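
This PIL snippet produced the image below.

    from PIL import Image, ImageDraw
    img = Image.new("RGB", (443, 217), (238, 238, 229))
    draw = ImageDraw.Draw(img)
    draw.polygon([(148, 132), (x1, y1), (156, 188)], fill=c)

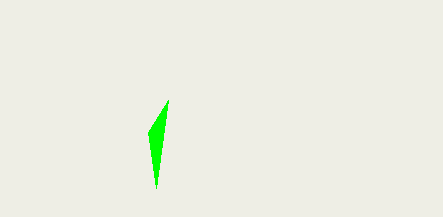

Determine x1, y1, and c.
x1 = 168
y1 = 100
c = 'lime'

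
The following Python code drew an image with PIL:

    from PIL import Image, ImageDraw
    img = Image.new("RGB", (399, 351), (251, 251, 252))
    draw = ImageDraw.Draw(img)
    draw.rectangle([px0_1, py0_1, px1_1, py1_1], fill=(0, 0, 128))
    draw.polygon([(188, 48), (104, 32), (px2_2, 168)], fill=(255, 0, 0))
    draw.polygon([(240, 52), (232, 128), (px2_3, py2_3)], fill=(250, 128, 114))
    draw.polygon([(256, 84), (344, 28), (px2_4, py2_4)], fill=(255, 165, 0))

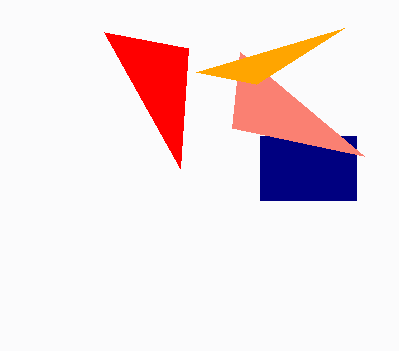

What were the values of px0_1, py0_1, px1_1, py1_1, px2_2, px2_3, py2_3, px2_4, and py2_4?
px0_1 = 260, py0_1 = 136, px1_1 = 356, py1_1 = 200, px2_2 = 180, px2_3 = 364, py2_3 = 156, px2_4 = 196, py2_4 = 72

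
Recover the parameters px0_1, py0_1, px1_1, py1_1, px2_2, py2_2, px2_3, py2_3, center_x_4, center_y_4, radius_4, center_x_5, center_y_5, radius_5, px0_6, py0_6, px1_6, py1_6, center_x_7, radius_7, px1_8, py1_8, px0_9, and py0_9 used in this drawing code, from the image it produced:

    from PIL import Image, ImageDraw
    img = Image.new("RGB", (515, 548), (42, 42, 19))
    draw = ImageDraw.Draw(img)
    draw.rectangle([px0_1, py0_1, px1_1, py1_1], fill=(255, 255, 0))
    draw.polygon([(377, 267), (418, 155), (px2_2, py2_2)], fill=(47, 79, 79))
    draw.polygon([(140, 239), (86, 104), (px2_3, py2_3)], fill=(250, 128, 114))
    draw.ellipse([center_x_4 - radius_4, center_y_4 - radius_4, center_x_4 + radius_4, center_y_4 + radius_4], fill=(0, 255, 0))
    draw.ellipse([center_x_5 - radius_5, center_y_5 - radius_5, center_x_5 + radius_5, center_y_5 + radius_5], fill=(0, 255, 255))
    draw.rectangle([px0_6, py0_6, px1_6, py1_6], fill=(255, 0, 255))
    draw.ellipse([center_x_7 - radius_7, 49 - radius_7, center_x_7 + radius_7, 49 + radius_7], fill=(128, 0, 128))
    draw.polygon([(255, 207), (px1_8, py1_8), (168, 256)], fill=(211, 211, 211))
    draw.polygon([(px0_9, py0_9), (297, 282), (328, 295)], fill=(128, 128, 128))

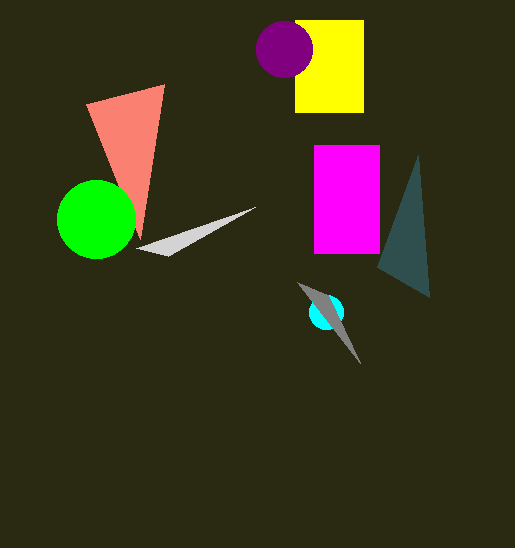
px0_1 = 295
py0_1 = 20
px1_1 = 363
py1_1 = 112
px2_2 = 429
py2_2 = 297
px2_3 = 164
py2_3 = 84
center_x_4 = 96
center_y_4 = 219
radius_4 = 39
center_x_5 = 326
center_y_5 = 312
radius_5 = 17
px0_6 = 314
py0_6 = 145
px1_6 = 379
py1_6 = 253
center_x_7 = 284
radius_7 = 28
px1_8 = 136
py1_8 = 248
px0_9 = 360
py0_9 = 363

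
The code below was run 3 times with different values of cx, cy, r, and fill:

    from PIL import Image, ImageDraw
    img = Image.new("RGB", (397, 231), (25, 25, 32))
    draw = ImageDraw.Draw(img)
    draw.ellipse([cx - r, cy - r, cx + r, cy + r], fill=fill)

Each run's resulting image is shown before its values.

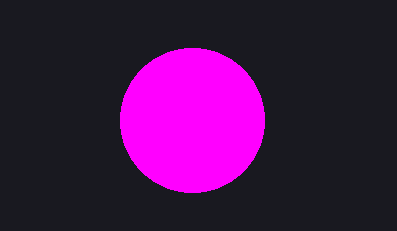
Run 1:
cx = 192, cy = 120, r = 72, fill = 'magenta'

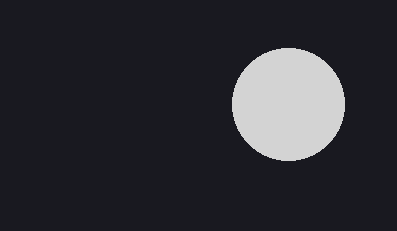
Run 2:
cx = 288
cy = 104
r = 56
fill = 'lightgray'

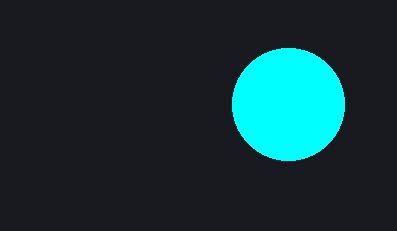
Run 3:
cx = 288, cy = 104, r = 56, fill = 'cyan'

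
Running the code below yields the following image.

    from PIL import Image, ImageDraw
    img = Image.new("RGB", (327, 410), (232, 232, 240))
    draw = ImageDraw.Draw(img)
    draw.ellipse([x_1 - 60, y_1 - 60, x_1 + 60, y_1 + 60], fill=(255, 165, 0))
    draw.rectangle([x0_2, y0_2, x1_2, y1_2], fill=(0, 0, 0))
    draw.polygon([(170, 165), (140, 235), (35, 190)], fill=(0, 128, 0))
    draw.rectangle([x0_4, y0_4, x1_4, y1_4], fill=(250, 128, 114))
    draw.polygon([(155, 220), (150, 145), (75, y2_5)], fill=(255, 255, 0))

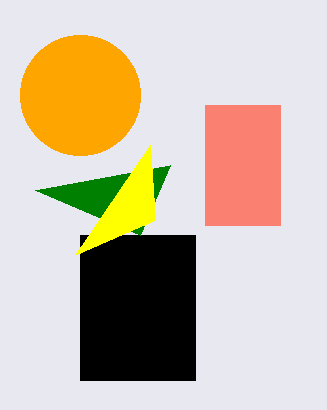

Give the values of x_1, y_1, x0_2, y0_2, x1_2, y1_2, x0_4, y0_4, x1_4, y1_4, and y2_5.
x_1 = 80, y_1 = 95, x0_2 = 80, y0_2 = 235, x1_2 = 195, y1_2 = 380, x0_4 = 205, y0_4 = 105, x1_4 = 280, y1_4 = 225, y2_5 = 255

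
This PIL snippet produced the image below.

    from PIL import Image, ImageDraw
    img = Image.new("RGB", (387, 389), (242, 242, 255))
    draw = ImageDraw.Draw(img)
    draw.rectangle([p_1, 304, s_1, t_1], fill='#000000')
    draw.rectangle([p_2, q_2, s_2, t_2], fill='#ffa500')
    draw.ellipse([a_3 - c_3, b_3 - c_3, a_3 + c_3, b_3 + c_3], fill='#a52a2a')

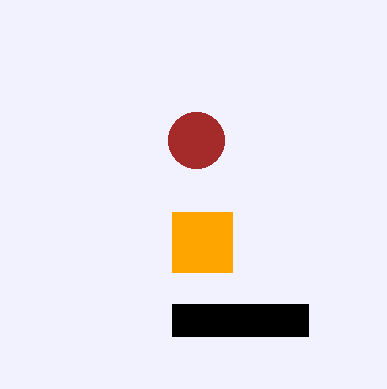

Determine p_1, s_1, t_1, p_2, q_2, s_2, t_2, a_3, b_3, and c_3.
p_1 = 172; s_1 = 308; t_1 = 336; p_2 = 172; q_2 = 212; s_2 = 232; t_2 = 272; a_3 = 196; b_3 = 140; c_3 = 28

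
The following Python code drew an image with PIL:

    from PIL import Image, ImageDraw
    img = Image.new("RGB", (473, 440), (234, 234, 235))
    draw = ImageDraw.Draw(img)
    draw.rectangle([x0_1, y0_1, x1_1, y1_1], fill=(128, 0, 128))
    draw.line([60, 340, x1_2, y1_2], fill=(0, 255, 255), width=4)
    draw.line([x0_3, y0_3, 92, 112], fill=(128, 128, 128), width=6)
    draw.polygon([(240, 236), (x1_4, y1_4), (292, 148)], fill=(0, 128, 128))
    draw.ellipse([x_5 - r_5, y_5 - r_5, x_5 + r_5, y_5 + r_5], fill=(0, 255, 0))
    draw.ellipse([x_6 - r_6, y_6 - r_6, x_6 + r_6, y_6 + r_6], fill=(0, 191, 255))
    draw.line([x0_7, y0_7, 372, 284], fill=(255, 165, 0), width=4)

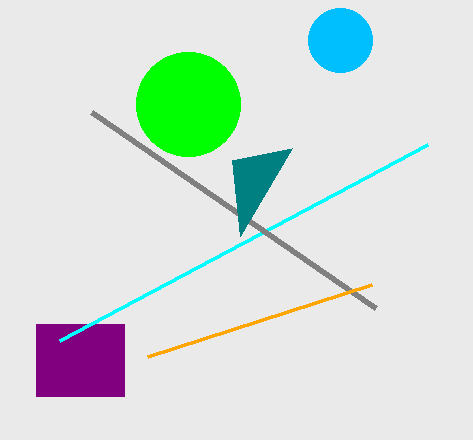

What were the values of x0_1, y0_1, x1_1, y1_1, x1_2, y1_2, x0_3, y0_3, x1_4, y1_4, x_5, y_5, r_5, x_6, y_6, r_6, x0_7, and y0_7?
x0_1 = 36, y0_1 = 324, x1_1 = 124, y1_1 = 396, x1_2 = 428, y1_2 = 144, x0_3 = 376, y0_3 = 308, x1_4 = 232, y1_4 = 160, x_5 = 188, y_5 = 104, r_5 = 52, x_6 = 340, y_6 = 40, r_6 = 32, x0_7 = 148, y0_7 = 356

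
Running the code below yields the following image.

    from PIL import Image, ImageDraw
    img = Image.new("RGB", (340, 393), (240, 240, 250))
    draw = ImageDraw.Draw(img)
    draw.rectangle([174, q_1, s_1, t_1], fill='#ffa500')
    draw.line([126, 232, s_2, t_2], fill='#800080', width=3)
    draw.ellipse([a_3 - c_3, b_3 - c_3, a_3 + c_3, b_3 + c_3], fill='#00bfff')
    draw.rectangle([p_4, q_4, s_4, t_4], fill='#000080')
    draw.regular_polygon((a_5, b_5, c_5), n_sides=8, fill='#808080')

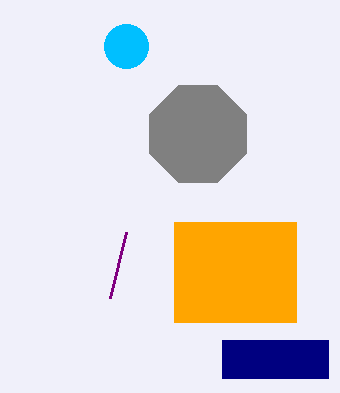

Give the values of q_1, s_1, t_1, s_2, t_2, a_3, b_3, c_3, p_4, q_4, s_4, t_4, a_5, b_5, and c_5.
q_1 = 222; s_1 = 296; t_1 = 322; s_2 = 110; t_2 = 298; a_3 = 126; b_3 = 46; c_3 = 22; p_4 = 222; q_4 = 340; s_4 = 328; t_4 = 378; a_5 = 198; b_5 = 134; c_5 = 52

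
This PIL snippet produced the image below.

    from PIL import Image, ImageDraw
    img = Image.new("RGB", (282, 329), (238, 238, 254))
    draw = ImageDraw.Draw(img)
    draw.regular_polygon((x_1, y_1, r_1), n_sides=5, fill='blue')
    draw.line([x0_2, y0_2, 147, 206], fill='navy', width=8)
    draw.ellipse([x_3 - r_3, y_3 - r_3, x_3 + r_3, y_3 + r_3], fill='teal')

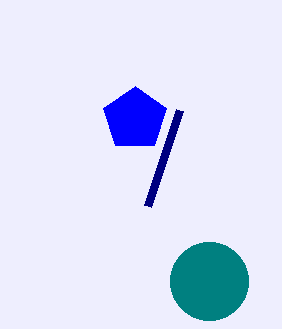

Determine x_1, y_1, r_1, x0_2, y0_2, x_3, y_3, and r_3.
x_1 = 135; y_1 = 119; r_1 = 33; x0_2 = 179; y0_2 = 110; x_3 = 209; y_3 = 281; r_3 = 39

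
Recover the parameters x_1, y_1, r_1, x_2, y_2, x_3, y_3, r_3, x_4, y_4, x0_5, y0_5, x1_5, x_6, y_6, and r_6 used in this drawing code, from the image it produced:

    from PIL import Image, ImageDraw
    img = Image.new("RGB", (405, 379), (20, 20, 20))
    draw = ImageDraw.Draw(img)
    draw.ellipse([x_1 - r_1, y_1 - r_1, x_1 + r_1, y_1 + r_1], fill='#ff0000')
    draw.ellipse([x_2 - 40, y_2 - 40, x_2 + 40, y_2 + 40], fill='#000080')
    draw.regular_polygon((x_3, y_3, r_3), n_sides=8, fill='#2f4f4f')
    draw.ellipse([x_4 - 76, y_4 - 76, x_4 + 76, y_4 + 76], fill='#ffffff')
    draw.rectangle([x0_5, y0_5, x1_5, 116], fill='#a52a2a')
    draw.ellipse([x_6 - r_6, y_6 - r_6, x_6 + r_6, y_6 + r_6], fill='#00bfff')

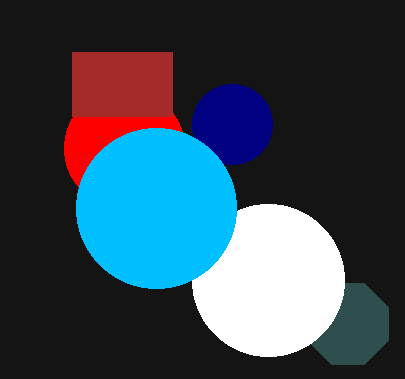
x_1 = 124, y_1 = 148, r_1 = 60, x_2 = 232, y_2 = 124, x_3 = 348, y_3 = 324, r_3 = 44, x_4 = 268, y_4 = 280, x0_5 = 72, y0_5 = 52, x1_5 = 172, x_6 = 156, y_6 = 208, r_6 = 80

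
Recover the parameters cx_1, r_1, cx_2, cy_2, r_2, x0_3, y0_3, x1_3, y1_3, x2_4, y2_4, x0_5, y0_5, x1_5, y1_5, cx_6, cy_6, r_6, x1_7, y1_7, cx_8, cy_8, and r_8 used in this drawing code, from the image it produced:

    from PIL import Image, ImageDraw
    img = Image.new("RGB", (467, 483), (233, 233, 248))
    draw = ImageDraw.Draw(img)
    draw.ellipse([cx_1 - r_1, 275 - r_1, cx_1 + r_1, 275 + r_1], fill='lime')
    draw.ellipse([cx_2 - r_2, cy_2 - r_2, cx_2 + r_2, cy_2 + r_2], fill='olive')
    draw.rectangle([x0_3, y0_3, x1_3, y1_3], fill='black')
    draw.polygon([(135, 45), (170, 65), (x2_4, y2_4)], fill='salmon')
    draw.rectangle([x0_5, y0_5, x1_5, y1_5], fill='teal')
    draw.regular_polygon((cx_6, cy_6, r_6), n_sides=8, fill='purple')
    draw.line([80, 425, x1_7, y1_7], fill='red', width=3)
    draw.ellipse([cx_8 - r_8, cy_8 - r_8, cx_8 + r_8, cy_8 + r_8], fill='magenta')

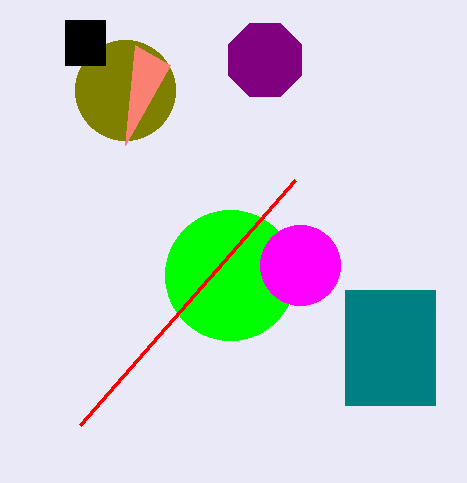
cx_1 = 230, r_1 = 65, cx_2 = 125, cy_2 = 90, r_2 = 50, x0_3 = 65, y0_3 = 20, x1_3 = 105, y1_3 = 65, x2_4 = 125, y2_4 = 145, x0_5 = 345, y0_5 = 290, x1_5 = 435, y1_5 = 405, cx_6 = 265, cy_6 = 60, r_6 = 40, x1_7 = 295, y1_7 = 180, cx_8 = 300, cy_8 = 265, r_8 = 40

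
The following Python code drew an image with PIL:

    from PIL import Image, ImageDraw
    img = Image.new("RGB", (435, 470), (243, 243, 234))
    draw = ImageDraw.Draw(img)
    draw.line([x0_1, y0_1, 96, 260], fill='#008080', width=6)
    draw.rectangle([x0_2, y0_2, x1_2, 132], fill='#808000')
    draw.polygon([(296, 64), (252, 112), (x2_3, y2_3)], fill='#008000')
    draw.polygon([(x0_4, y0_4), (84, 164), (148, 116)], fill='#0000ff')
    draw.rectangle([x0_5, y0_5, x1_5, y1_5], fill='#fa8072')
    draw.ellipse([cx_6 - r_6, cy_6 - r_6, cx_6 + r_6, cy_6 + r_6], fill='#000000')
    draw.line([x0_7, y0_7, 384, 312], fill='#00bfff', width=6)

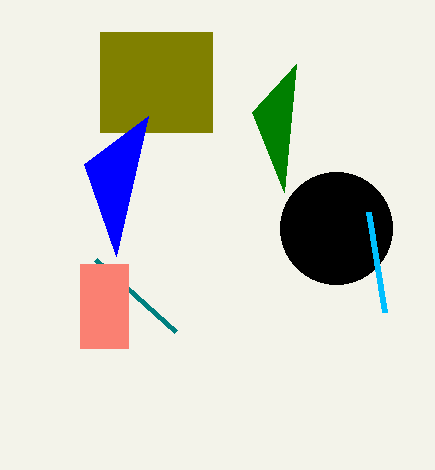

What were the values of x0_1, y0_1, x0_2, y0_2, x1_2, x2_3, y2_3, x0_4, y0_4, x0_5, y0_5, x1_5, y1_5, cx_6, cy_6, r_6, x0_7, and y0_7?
x0_1 = 176; y0_1 = 332; x0_2 = 100; y0_2 = 32; x1_2 = 212; x2_3 = 284; y2_3 = 192; x0_4 = 116; y0_4 = 256; x0_5 = 80; y0_5 = 264; x1_5 = 128; y1_5 = 348; cx_6 = 336; cy_6 = 228; r_6 = 56; x0_7 = 368; y0_7 = 212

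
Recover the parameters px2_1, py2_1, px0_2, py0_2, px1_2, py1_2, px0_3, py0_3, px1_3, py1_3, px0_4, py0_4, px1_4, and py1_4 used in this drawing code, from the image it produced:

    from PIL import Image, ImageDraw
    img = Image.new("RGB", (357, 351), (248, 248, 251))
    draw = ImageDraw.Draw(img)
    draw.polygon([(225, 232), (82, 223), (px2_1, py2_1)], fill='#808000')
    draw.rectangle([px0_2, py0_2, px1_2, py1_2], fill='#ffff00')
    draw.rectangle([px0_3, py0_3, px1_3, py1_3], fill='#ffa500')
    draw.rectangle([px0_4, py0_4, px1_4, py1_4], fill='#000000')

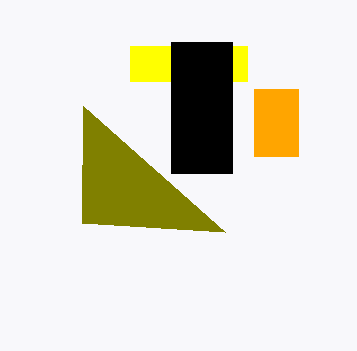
px2_1 = 83; py2_1 = 106; px0_2 = 130; py0_2 = 46; px1_2 = 247; py1_2 = 81; px0_3 = 254; py0_3 = 89; px1_3 = 298; py1_3 = 156; px0_4 = 171; py0_4 = 42; px1_4 = 232; py1_4 = 173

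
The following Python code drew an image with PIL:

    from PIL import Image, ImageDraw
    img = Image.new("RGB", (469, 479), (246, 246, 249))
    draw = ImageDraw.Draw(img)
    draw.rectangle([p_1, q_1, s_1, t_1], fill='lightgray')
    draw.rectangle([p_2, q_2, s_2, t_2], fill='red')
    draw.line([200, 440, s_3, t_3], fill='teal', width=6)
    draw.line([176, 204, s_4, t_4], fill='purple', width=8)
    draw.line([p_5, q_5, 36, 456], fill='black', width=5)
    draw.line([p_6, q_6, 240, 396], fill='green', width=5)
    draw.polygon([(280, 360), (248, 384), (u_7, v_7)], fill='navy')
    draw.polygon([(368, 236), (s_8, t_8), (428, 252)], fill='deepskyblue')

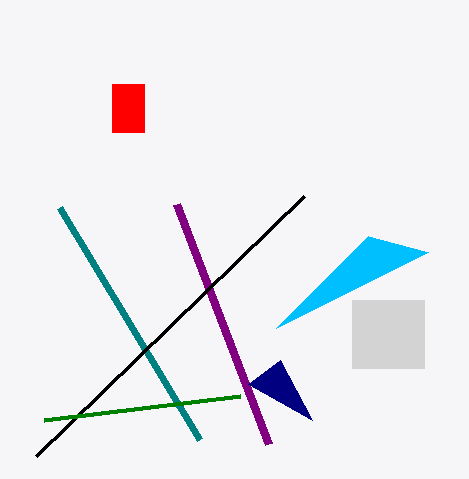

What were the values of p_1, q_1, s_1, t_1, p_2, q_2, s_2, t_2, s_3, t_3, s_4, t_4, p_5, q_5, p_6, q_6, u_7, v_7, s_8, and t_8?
p_1 = 352; q_1 = 300; s_1 = 424; t_1 = 368; p_2 = 112; q_2 = 84; s_2 = 144; t_2 = 132; s_3 = 60; t_3 = 208; s_4 = 268; t_4 = 444; p_5 = 304; q_5 = 196; p_6 = 44; q_6 = 420; u_7 = 312; v_7 = 420; s_8 = 276; t_8 = 328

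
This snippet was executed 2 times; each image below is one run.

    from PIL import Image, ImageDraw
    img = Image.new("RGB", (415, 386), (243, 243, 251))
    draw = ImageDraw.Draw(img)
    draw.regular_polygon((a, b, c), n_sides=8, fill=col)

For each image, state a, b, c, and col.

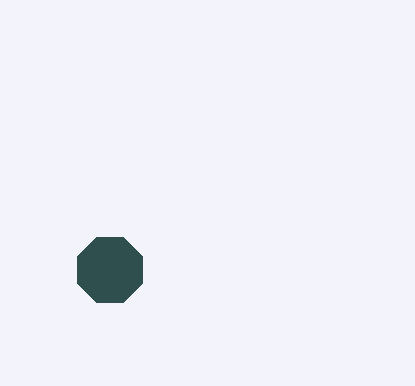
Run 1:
a = 110
b = 270
c = 35
col = 'darkslategray'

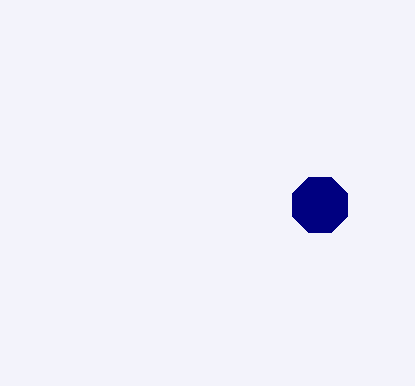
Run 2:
a = 320; b = 205; c = 30; col = 'navy'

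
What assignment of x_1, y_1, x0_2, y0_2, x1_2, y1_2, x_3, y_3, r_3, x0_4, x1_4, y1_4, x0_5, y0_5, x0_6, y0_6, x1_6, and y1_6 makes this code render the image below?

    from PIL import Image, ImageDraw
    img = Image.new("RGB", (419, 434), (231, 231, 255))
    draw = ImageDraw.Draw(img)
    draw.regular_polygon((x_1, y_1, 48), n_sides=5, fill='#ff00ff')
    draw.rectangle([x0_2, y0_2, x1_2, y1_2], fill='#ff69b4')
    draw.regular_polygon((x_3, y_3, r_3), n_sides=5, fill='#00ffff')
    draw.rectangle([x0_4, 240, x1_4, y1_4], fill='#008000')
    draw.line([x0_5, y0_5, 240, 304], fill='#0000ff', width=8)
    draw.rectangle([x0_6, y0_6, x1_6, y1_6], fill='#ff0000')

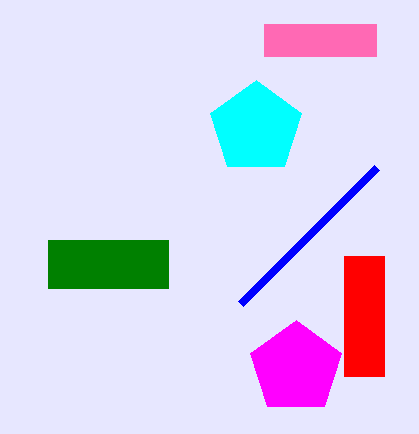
x_1 = 296, y_1 = 368, x0_2 = 264, y0_2 = 24, x1_2 = 376, y1_2 = 56, x_3 = 256, y_3 = 128, r_3 = 48, x0_4 = 48, x1_4 = 168, y1_4 = 288, x0_5 = 376, y0_5 = 168, x0_6 = 344, y0_6 = 256, x1_6 = 384, y1_6 = 376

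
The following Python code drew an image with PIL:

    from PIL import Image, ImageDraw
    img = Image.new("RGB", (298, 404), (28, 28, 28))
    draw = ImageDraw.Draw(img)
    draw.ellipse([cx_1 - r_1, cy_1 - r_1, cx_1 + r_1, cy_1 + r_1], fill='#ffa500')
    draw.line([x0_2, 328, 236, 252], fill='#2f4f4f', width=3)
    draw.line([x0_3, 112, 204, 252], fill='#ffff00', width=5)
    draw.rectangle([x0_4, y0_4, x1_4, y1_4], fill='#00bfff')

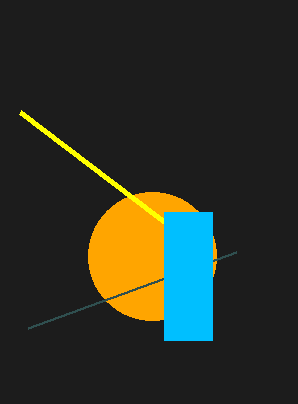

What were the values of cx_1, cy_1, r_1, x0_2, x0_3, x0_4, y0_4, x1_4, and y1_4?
cx_1 = 152; cy_1 = 256; r_1 = 64; x0_2 = 28; x0_3 = 20; x0_4 = 164; y0_4 = 212; x1_4 = 212; y1_4 = 340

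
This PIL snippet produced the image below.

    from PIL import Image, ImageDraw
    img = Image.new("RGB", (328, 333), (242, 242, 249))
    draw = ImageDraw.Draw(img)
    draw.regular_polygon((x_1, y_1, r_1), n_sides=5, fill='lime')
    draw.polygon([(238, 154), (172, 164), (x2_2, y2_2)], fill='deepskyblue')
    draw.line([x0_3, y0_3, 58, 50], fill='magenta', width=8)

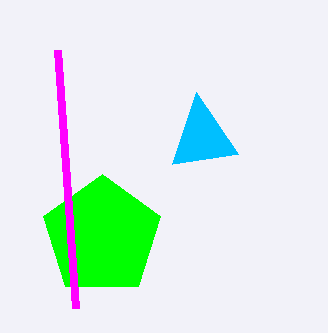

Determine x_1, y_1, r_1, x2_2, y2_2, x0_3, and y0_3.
x_1 = 102, y_1 = 236, r_1 = 62, x2_2 = 196, y2_2 = 92, x0_3 = 76, y0_3 = 308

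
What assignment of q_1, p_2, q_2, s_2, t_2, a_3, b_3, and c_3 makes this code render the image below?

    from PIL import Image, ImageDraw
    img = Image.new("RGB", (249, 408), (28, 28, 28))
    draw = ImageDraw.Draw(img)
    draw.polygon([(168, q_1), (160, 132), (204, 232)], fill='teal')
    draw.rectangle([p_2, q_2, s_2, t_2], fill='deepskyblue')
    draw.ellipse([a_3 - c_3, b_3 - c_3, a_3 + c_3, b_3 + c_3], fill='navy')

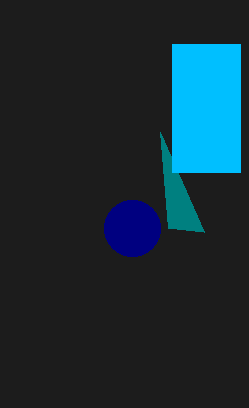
q_1 = 228; p_2 = 172; q_2 = 44; s_2 = 240; t_2 = 172; a_3 = 132; b_3 = 228; c_3 = 28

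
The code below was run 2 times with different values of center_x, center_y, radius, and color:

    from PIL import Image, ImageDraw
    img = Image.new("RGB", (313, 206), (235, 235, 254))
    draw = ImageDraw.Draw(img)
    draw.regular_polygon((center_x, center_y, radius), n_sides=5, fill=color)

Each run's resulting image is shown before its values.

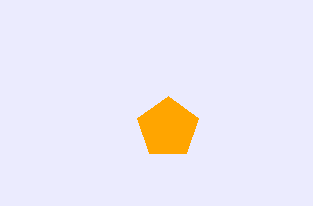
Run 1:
center_x = 168; center_y = 128; radius = 32; color = 'orange'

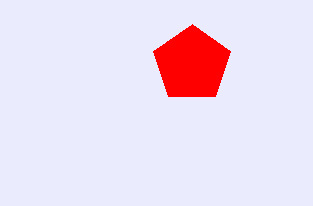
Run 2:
center_x = 192
center_y = 64
radius = 40
color = 'red'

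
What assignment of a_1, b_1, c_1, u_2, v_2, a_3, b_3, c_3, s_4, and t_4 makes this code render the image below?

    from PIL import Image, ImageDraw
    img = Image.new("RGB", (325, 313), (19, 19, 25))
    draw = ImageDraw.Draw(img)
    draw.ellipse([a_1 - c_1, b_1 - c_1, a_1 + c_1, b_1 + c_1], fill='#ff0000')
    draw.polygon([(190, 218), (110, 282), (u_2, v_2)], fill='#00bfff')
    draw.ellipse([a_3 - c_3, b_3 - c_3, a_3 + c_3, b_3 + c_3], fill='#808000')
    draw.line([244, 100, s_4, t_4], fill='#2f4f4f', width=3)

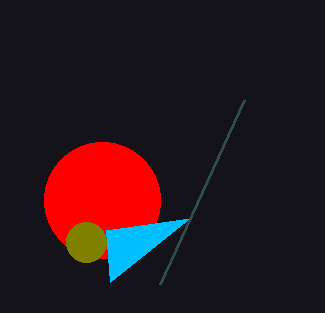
a_1 = 102, b_1 = 200, c_1 = 58, u_2 = 106, v_2 = 230, a_3 = 86, b_3 = 242, c_3 = 20, s_4 = 160, t_4 = 284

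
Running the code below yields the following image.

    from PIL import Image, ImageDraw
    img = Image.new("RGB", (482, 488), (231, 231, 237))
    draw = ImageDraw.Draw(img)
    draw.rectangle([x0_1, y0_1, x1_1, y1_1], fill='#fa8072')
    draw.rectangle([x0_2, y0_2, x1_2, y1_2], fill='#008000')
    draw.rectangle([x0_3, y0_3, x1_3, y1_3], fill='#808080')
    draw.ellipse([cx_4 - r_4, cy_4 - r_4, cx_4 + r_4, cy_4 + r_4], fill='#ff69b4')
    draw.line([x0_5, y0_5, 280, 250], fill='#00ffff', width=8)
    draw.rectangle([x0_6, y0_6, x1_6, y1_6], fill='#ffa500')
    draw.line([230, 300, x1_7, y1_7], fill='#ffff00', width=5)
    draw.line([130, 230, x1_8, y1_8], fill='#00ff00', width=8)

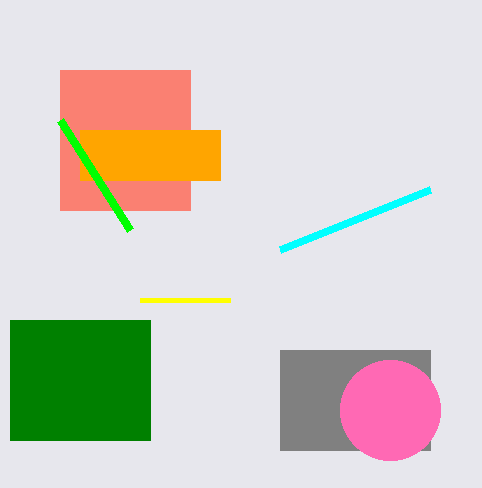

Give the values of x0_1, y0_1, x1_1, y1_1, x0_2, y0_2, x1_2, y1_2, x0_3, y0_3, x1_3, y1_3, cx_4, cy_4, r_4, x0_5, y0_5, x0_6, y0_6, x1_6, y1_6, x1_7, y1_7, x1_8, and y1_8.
x0_1 = 60; y0_1 = 70; x1_1 = 190; y1_1 = 210; x0_2 = 10; y0_2 = 320; x1_2 = 150; y1_2 = 440; x0_3 = 280; y0_3 = 350; x1_3 = 430; y1_3 = 450; cx_4 = 390; cy_4 = 410; r_4 = 50; x0_5 = 430; y0_5 = 190; x0_6 = 80; y0_6 = 130; x1_6 = 220; y1_6 = 180; x1_7 = 140; y1_7 = 300; x1_8 = 60; y1_8 = 120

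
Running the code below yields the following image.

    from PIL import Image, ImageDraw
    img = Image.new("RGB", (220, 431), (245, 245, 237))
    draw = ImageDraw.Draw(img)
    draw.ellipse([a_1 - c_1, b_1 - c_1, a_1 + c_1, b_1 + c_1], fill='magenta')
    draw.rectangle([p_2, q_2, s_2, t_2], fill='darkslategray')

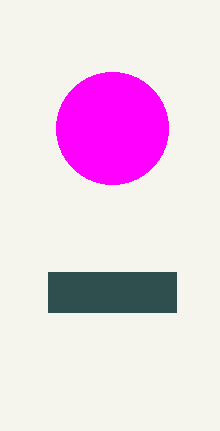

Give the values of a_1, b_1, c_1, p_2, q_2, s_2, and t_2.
a_1 = 112
b_1 = 128
c_1 = 56
p_2 = 48
q_2 = 272
s_2 = 176
t_2 = 312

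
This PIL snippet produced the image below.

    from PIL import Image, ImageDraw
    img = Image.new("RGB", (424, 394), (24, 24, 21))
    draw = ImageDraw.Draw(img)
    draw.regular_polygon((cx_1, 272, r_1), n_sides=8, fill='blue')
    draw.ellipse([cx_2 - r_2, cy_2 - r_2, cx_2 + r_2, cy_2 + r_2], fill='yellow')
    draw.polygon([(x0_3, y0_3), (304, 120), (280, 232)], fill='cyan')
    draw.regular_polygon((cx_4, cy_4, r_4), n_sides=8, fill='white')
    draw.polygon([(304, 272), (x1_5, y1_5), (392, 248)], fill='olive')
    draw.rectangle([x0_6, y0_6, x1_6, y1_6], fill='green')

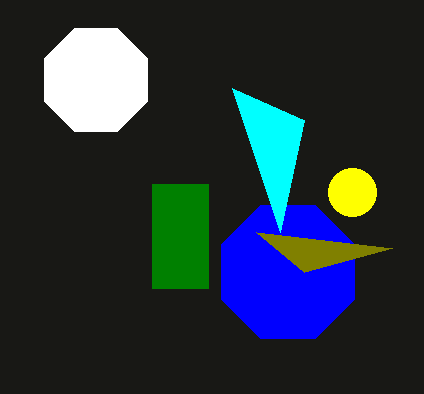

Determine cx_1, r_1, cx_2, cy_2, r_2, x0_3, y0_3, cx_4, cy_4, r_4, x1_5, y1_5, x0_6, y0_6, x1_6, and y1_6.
cx_1 = 288, r_1 = 72, cx_2 = 352, cy_2 = 192, r_2 = 24, x0_3 = 232, y0_3 = 88, cx_4 = 96, cy_4 = 80, r_4 = 56, x1_5 = 256, y1_5 = 232, x0_6 = 152, y0_6 = 184, x1_6 = 208, y1_6 = 288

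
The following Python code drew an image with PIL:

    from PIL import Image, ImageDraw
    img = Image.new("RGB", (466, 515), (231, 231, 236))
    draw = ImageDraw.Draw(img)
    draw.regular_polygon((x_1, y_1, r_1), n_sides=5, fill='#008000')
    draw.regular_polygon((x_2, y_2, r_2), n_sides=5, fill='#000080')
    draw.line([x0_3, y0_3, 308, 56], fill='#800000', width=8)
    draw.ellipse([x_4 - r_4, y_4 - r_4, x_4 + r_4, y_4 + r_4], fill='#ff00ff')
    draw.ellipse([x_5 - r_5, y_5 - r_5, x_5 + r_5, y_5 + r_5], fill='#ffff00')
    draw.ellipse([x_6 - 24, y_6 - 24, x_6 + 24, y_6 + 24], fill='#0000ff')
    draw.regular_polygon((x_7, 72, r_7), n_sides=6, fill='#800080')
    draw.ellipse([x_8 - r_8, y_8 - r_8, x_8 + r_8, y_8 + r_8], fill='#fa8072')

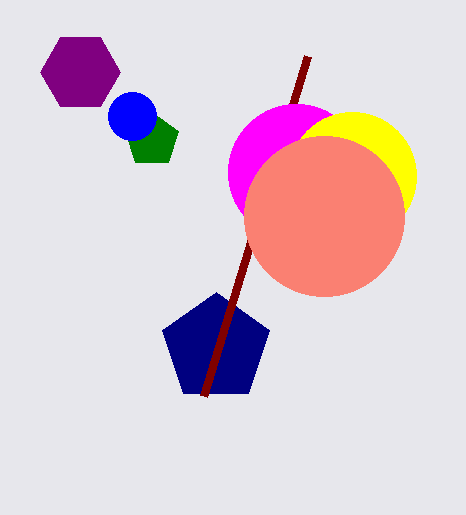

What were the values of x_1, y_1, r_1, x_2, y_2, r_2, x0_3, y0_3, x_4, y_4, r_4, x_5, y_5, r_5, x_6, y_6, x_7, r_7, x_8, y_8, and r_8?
x_1 = 152, y_1 = 140, r_1 = 28, x_2 = 216, y_2 = 348, r_2 = 56, x0_3 = 204, y0_3 = 396, x_4 = 296, y_4 = 172, r_4 = 68, x_5 = 352, y_5 = 176, r_5 = 64, x_6 = 132, y_6 = 116, x_7 = 80, r_7 = 40, x_8 = 324, y_8 = 216, r_8 = 80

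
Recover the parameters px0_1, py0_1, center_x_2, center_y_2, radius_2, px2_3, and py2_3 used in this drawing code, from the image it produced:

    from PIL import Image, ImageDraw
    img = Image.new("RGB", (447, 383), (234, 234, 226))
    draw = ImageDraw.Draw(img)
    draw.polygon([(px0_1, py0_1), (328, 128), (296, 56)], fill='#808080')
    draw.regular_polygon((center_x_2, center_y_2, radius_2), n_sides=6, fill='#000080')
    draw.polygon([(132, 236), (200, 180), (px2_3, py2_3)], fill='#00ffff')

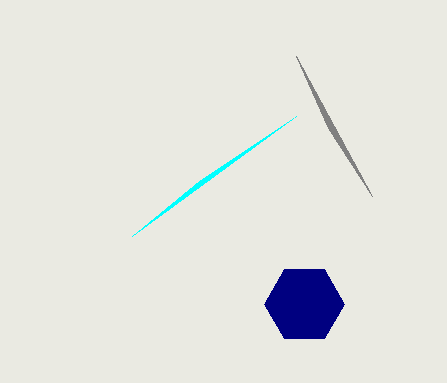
px0_1 = 372
py0_1 = 196
center_x_2 = 304
center_y_2 = 304
radius_2 = 40
px2_3 = 296
py2_3 = 116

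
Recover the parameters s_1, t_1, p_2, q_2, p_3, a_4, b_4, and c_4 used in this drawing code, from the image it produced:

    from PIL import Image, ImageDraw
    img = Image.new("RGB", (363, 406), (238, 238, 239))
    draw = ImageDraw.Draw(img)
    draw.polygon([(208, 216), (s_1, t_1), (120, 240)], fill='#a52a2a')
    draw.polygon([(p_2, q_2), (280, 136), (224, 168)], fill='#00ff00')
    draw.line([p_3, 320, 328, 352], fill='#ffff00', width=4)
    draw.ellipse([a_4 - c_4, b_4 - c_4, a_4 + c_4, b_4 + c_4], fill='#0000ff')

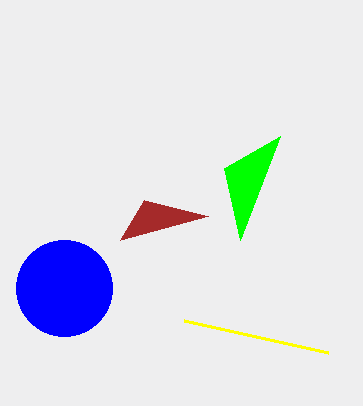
s_1 = 144, t_1 = 200, p_2 = 240, q_2 = 240, p_3 = 184, a_4 = 64, b_4 = 288, c_4 = 48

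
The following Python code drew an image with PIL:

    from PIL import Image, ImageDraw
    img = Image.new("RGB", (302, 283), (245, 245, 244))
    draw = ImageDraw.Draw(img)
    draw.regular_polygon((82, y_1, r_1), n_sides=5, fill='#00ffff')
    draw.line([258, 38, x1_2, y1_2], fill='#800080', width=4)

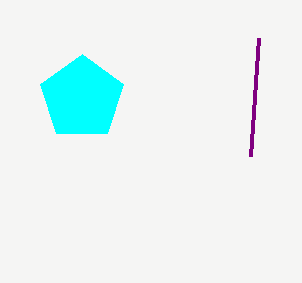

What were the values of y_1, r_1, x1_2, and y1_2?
y_1 = 98; r_1 = 44; x1_2 = 250; y1_2 = 156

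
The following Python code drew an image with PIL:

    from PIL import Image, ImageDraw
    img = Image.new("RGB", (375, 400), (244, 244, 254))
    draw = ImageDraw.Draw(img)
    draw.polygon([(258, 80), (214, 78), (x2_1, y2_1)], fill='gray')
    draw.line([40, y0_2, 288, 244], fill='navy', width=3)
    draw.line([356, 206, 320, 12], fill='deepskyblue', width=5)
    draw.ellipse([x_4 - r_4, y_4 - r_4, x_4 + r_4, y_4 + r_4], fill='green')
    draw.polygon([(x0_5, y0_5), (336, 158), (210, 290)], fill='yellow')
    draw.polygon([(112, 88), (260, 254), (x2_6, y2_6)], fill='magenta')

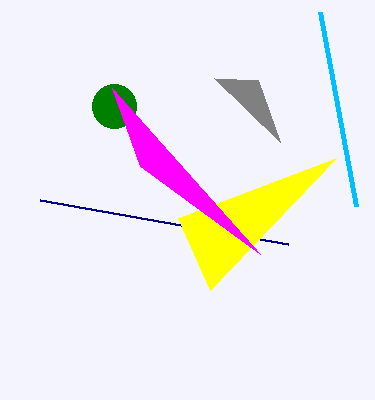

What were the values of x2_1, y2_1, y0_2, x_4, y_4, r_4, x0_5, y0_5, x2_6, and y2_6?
x2_1 = 280; y2_1 = 142; y0_2 = 200; x_4 = 114; y_4 = 106; r_4 = 22; x0_5 = 178; y0_5 = 218; x2_6 = 140; y2_6 = 166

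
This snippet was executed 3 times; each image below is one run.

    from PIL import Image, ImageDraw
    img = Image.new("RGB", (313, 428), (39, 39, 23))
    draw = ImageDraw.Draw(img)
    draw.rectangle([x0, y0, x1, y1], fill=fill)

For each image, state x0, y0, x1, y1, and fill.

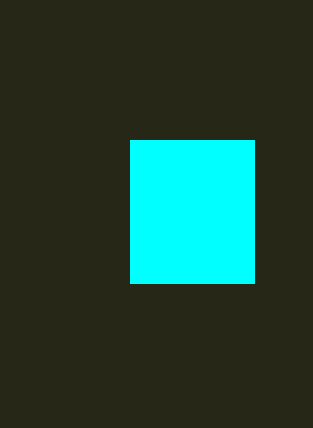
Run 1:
x0 = 130; y0 = 140; x1 = 254; y1 = 283; fill = 'cyan'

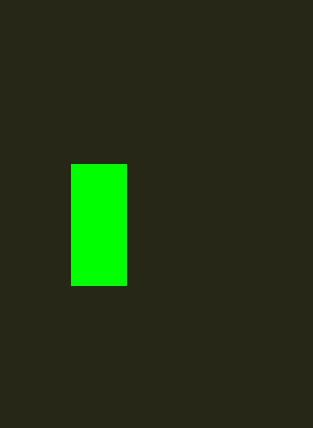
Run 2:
x0 = 71, y0 = 164, x1 = 126, y1 = 285, fill = 'lime'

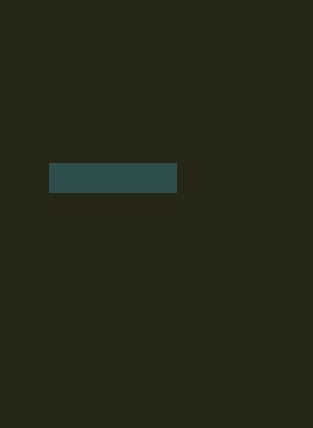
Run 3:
x0 = 49; y0 = 163; x1 = 176; y1 = 192; fill = 'darkslategray'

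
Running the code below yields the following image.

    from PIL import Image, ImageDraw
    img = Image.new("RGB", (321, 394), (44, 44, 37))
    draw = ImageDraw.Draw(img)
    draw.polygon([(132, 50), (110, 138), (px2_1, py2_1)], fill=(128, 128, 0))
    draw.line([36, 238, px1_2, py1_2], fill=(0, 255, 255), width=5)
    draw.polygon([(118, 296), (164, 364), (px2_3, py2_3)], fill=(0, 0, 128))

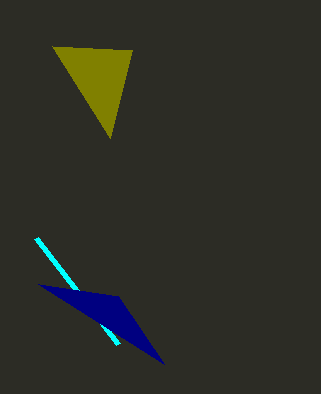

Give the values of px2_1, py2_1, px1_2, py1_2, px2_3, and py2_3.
px2_1 = 52; py2_1 = 46; px1_2 = 118; py1_2 = 344; px2_3 = 38; py2_3 = 284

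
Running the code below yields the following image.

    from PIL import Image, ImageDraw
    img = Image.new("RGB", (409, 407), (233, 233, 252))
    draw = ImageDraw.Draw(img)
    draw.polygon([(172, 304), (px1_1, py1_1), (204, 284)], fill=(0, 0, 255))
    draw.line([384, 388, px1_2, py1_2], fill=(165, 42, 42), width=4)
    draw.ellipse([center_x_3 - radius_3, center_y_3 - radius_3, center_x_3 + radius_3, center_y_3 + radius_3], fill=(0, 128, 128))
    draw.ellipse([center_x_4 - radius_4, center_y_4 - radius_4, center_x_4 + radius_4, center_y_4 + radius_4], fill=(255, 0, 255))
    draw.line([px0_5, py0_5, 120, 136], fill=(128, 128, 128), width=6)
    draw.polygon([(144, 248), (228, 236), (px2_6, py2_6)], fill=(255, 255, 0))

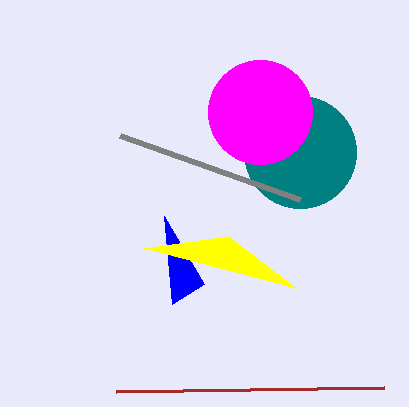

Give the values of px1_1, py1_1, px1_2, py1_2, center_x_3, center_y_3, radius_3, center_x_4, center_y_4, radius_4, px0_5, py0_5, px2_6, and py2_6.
px1_1 = 164; py1_1 = 216; px1_2 = 116; py1_2 = 392; center_x_3 = 300; center_y_3 = 152; radius_3 = 56; center_x_4 = 260; center_y_4 = 112; radius_4 = 52; px0_5 = 300; py0_5 = 200; px2_6 = 296; py2_6 = 288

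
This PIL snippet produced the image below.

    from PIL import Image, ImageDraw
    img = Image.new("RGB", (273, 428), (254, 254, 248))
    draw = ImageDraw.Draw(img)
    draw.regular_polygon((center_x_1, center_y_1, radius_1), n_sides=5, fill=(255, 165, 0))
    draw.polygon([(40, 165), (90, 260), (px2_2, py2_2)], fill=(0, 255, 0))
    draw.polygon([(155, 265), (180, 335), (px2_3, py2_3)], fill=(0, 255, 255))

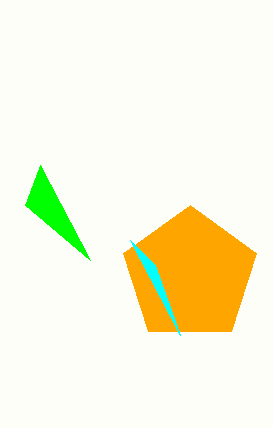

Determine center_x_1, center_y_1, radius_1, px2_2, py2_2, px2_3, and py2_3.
center_x_1 = 190, center_y_1 = 275, radius_1 = 70, px2_2 = 25, py2_2 = 205, px2_3 = 130, py2_3 = 240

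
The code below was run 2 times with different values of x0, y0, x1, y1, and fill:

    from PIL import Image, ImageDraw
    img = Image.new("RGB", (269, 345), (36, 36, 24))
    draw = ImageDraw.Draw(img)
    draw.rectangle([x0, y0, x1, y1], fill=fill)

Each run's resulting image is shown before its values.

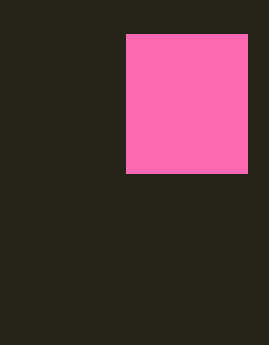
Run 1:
x0 = 126, y0 = 34, x1 = 247, y1 = 173, fill = 'hotpink'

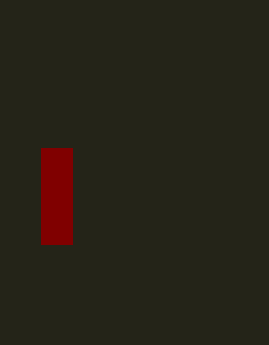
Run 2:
x0 = 41; y0 = 148; x1 = 72; y1 = 244; fill = 'maroon'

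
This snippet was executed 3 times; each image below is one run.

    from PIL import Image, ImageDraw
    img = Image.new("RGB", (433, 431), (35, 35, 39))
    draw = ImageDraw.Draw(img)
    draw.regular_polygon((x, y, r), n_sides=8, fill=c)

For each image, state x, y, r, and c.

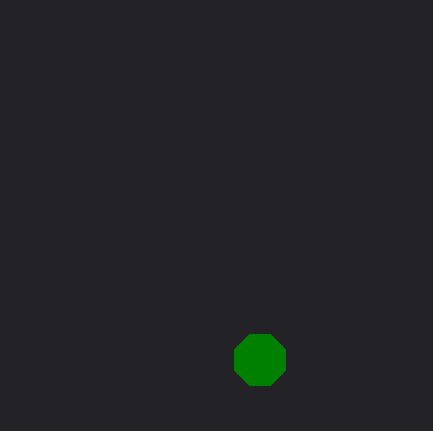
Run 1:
x = 260; y = 360; r = 28; c = 'green'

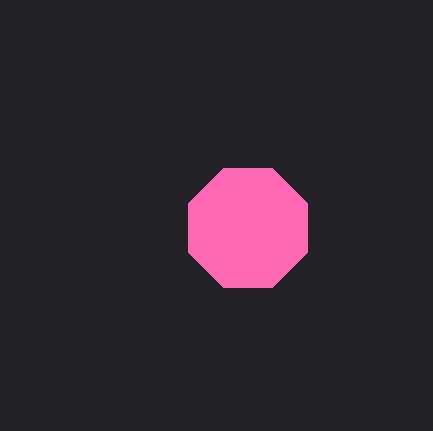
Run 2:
x = 248, y = 228, r = 64, c = 'hotpink'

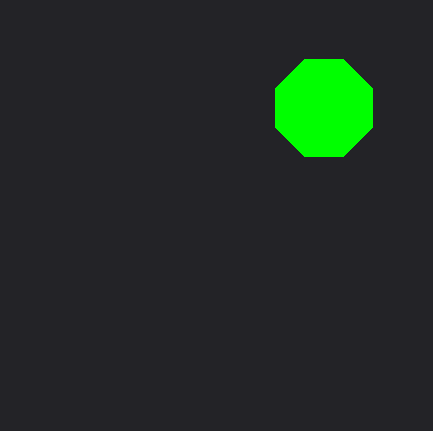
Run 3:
x = 324, y = 108, r = 52, c = 'lime'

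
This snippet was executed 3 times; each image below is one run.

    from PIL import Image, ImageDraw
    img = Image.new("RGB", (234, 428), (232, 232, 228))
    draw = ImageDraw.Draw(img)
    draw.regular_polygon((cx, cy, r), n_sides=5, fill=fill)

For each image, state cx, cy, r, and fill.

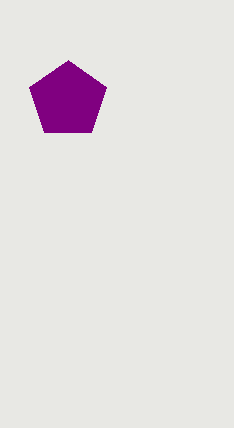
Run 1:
cx = 68, cy = 100, r = 40, fill = 'purple'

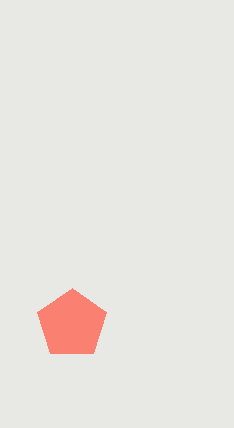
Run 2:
cx = 72; cy = 324; r = 36; fill = 'salmon'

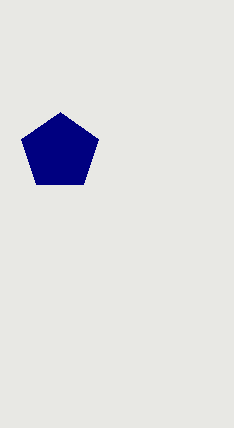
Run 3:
cx = 60; cy = 152; r = 40; fill = 'navy'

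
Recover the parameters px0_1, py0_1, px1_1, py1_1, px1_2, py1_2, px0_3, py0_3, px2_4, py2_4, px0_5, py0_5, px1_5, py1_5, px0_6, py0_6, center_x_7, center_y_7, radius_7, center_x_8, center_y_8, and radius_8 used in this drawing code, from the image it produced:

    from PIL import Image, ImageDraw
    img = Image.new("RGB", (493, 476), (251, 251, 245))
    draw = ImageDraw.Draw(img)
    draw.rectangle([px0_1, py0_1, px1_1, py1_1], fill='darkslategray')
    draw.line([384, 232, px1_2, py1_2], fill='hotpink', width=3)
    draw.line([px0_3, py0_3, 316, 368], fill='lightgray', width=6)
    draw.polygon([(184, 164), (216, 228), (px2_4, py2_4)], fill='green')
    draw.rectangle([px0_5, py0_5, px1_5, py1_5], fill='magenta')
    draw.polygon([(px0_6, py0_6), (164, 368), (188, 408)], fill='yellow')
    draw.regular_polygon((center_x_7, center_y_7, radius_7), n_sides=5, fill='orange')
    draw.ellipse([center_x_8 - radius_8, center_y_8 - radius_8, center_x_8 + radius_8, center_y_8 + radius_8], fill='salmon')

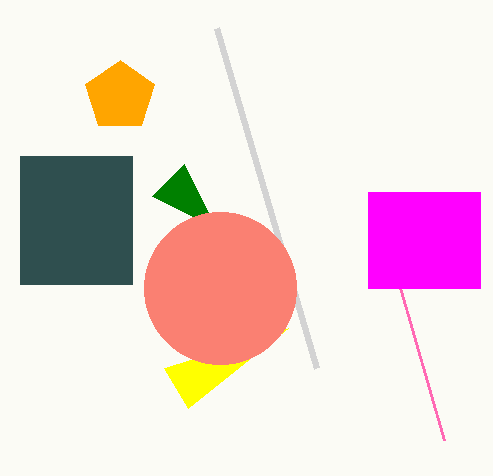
px0_1 = 20; py0_1 = 156; px1_1 = 132; py1_1 = 284; px1_2 = 444; py1_2 = 440; px0_3 = 216; py0_3 = 28; px2_4 = 152; py2_4 = 196; px0_5 = 368; py0_5 = 192; px1_5 = 480; py1_5 = 288; px0_6 = 288; py0_6 = 328; center_x_7 = 120; center_y_7 = 96; radius_7 = 36; center_x_8 = 220; center_y_8 = 288; radius_8 = 76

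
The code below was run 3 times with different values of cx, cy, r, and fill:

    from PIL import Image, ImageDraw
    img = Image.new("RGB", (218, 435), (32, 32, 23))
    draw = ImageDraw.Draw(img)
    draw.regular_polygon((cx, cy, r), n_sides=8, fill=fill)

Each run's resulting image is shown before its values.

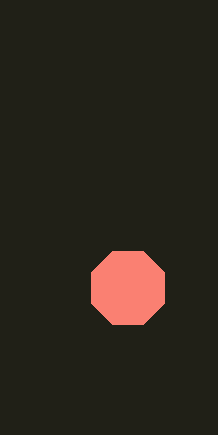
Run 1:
cx = 128; cy = 288; r = 40; fill = 'salmon'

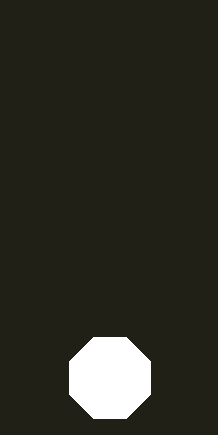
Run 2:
cx = 110, cy = 378, r = 44, fill = 'white'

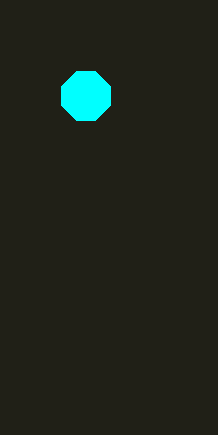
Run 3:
cx = 86
cy = 96
r = 26
fill = 'cyan'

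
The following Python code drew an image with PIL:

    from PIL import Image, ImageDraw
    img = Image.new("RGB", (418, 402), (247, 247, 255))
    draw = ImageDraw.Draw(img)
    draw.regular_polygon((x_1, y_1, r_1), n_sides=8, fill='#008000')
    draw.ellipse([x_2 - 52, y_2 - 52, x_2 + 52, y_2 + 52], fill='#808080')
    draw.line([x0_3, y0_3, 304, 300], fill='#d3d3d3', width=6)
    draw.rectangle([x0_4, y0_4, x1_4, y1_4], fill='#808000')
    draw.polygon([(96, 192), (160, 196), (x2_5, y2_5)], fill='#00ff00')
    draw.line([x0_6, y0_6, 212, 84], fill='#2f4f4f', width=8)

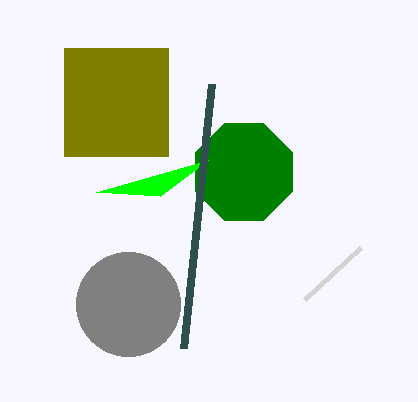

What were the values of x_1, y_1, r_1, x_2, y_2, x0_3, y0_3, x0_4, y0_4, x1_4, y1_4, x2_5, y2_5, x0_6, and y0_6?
x_1 = 244
y_1 = 172
r_1 = 52
x_2 = 128
y_2 = 304
x0_3 = 360
y0_3 = 248
x0_4 = 64
y0_4 = 48
x1_4 = 168
y1_4 = 156
x2_5 = 208
y2_5 = 160
x0_6 = 184
y0_6 = 348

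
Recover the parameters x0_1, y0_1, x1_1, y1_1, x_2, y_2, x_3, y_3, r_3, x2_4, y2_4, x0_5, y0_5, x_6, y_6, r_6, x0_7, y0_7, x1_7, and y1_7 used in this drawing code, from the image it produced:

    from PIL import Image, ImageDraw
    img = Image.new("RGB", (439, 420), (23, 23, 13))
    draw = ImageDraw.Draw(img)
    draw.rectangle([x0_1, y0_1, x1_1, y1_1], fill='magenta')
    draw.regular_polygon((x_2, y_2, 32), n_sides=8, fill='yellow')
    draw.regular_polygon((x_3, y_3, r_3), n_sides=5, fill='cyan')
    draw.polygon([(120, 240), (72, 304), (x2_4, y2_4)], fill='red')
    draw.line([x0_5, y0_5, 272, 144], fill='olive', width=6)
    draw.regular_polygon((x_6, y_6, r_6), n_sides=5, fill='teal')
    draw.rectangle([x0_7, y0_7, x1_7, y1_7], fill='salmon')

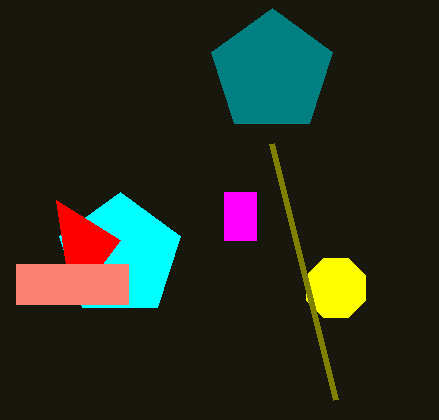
x0_1 = 224, y0_1 = 192, x1_1 = 256, y1_1 = 240, x_2 = 336, y_2 = 288, x_3 = 120, y_3 = 256, r_3 = 64, x2_4 = 56, y2_4 = 200, x0_5 = 336, y0_5 = 400, x_6 = 272, y_6 = 72, r_6 = 64, x0_7 = 16, y0_7 = 264, x1_7 = 128, y1_7 = 304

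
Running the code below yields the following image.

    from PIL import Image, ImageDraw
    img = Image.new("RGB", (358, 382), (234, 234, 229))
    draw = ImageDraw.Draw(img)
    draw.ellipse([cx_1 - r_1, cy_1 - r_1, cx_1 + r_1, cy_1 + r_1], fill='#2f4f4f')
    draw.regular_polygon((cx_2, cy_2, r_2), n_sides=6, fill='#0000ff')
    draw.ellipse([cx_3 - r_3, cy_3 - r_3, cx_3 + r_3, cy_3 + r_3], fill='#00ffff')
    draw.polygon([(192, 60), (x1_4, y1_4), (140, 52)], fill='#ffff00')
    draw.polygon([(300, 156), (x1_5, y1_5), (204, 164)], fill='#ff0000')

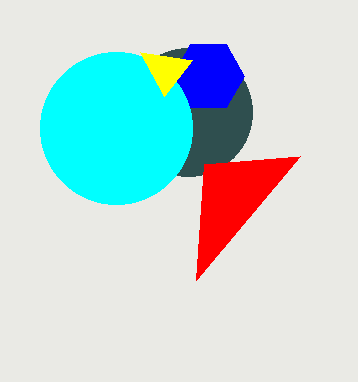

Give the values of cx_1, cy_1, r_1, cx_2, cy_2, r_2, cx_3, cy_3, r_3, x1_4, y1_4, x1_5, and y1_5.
cx_1 = 188, cy_1 = 112, r_1 = 64, cx_2 = 208, cy_2 = 76, r_2 = 36, cx_3 = 116, cy_3 = 128, r_3 = 76, x1_4 = 164, y1_4 = 96, x1_5 = 196, y1_5 = 280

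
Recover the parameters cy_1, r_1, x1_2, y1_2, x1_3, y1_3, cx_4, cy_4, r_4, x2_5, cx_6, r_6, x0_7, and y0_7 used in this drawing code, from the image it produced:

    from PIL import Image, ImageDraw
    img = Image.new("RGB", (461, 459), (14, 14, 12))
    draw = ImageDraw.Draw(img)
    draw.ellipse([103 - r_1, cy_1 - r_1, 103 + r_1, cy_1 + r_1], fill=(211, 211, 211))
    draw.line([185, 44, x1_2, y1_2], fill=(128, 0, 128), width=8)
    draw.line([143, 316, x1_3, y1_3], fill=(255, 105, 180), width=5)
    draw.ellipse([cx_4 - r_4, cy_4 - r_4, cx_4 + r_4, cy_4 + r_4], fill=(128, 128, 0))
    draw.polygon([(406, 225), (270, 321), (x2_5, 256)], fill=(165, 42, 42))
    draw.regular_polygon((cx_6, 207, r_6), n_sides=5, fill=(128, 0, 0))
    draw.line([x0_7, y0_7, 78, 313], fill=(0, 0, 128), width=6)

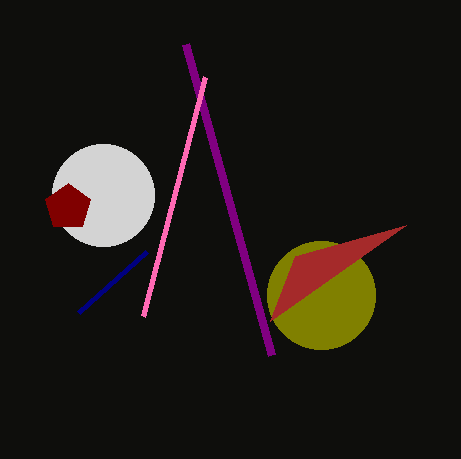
cy_1 = 195, r_1 = 51, x1_2 = 271, y1_2 = 355, x1_3 = 205, y1_3 = 77, cx_4 = 321, cy_4 = 295, r_4 = 54, x2_5 = 295, cx_6 = 68, r_6 = 24, x0_7 = 146, y0_7 = 252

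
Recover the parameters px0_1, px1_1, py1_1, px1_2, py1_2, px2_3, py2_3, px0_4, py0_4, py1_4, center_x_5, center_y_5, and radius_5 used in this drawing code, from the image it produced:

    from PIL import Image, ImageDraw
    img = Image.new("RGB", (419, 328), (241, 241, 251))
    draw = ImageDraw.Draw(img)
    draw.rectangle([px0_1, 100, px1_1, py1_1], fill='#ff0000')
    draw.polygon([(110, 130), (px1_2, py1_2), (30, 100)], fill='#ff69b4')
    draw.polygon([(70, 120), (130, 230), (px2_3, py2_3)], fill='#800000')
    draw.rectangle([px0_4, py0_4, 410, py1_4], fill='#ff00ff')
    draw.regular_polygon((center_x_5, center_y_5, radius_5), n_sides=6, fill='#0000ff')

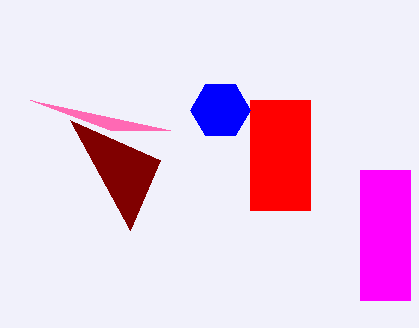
px0_1 = 250, px1_1 = 310, py1_1 = 210, px1_2 = 170, py1_2 = 130, px2_3 = 160, py2_3 = 160, px0_4 = 360, py0_4 = 170, py1_4 = 300, center_x_5 = 220, center_y_5 = 110, radius_5 = 30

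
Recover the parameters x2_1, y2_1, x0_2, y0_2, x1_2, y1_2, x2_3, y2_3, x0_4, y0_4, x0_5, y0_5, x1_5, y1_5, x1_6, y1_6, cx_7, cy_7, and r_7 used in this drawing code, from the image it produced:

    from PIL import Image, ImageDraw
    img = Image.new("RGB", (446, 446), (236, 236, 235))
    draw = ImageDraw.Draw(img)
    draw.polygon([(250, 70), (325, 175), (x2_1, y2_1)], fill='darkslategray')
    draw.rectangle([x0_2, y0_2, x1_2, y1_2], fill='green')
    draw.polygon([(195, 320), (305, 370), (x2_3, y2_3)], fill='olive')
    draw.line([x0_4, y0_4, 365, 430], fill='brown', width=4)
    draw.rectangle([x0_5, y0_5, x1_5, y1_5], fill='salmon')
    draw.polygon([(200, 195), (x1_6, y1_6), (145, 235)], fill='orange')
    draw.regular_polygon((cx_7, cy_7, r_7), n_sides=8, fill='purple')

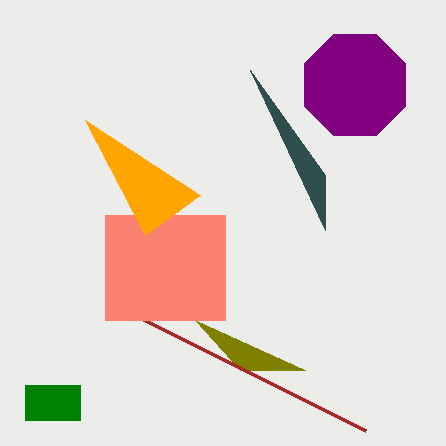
x2_1 = 325, y2_1 = 230, x0_2 = 25, y0_2 = 385, x1_2 = 80, y1_2 = 420, x2_3 = 240, y2_3 = 370, x0_4 = 105, y0_4 = 300, x0_5 = 105, y0_5 = 215, x1_5 = 225, y1_5 = 320, x1_6 = 85, y1_6 = 120, cx_7 = 355, cy_7 = 85, r_7 = 55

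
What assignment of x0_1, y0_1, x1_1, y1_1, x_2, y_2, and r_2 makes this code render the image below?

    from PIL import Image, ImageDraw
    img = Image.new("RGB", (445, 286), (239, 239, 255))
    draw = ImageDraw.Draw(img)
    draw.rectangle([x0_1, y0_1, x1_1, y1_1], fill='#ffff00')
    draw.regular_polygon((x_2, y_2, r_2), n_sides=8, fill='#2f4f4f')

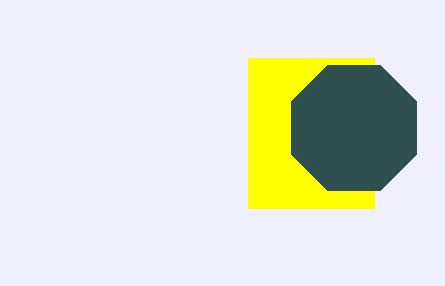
x0_1 = 248, y0_1 = 58, x1_1 = 374, y1_1 = 208, x_2 = 354, y_2 = 128, r_2 = 68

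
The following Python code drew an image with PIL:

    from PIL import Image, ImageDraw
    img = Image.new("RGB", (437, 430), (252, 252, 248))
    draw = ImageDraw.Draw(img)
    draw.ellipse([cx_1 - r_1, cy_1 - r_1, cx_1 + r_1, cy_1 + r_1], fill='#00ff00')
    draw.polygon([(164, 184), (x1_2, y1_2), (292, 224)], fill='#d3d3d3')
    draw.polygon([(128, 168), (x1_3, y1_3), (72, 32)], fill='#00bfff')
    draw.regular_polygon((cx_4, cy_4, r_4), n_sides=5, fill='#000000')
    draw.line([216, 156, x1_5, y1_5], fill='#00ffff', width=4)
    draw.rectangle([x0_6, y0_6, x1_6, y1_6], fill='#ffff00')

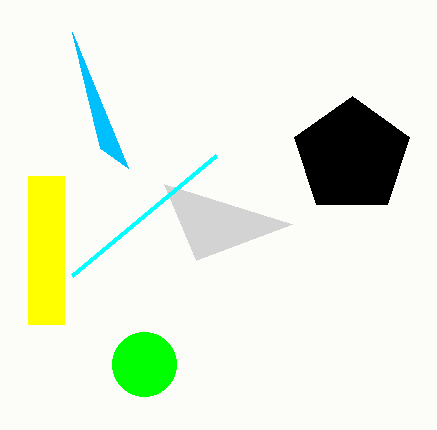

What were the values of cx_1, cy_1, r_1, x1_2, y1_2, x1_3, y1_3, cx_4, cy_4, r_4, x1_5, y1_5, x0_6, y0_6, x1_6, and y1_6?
cx_1 = 144
cy_1 = 364
r_1 = 32
x1_2 = 196
y1_2 = 260
x1_3 = 100
y1_3 = 148
cx_4 = 352
cy_4 = 156
r_4 = 60
x1_5 = 72
y1_5 = 276
x0_6 = 28
y0_6 = 176
x1_6 = 64
y1_6 = 324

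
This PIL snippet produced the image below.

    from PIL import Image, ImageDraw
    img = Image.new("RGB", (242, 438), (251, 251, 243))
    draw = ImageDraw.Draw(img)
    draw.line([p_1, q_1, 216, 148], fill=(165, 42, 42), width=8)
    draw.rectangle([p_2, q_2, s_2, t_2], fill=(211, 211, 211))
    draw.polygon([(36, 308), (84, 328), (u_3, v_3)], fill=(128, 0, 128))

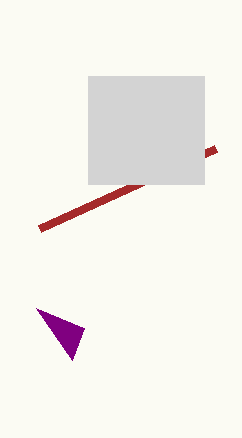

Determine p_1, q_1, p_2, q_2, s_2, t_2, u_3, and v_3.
p_1 = 40, q_1 = 228, p_2 = 88, q_2 = 76, s_2 = 204, t_2 = 184, u_3 = 72, v_3 = 360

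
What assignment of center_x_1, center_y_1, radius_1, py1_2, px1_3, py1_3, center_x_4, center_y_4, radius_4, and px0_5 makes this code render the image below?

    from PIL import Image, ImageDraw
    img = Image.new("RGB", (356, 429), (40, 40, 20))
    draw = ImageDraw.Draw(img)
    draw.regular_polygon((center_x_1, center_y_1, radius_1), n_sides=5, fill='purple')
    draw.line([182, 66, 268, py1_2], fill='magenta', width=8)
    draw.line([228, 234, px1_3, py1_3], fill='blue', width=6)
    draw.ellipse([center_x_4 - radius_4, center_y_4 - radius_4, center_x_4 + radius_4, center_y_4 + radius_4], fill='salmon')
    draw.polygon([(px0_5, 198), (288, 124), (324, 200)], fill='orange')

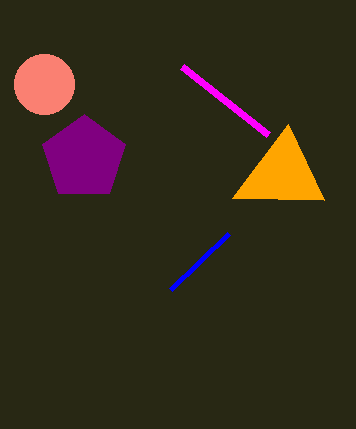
center_x_1 = 84; center_y_1 = 158; radius_1 = 44; py1_2 = 134; px1_3 = 170; py1_3 = 290; center_x_4 = 44; center_y_4 = 84; radius_4 = 30; px0_5 = 232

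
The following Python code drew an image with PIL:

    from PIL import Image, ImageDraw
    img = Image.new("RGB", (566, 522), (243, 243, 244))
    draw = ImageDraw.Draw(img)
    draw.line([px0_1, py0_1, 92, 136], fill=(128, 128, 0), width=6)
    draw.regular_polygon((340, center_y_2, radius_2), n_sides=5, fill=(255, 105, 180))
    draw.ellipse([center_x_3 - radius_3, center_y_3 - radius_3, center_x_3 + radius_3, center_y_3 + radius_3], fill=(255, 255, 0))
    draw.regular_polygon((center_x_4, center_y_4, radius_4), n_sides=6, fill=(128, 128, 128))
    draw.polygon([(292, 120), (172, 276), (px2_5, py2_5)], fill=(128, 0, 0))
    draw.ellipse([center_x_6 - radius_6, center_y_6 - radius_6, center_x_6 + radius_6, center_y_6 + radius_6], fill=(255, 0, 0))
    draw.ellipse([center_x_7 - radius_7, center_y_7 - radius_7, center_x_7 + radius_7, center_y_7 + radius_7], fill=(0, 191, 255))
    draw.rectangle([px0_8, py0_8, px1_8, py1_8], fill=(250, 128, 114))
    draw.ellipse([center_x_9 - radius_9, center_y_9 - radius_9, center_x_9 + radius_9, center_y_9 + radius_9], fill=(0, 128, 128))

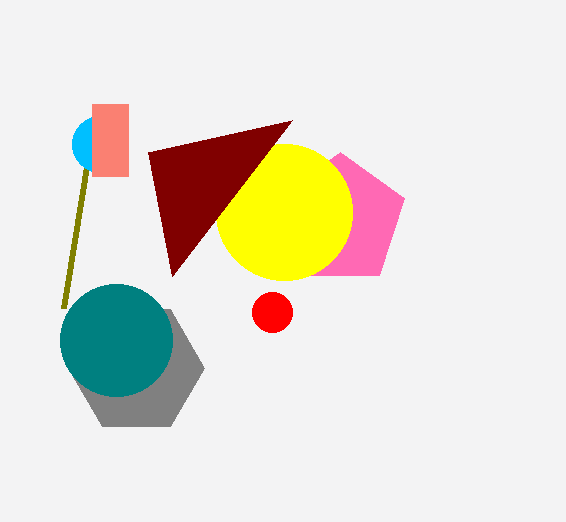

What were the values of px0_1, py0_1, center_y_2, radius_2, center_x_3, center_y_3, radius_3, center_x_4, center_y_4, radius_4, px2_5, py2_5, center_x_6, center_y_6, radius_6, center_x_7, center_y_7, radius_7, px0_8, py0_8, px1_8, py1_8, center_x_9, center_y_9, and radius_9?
px0_1 = 64, py0_1 = 308, center_y_2 = 220, radius_2 = 68, center_x_3 = 284, center_y_3 = 212, radius_3 = 68, center_x_4 = 136, center_y_4 = 368, radius_4 = 68, px2_5 = 148, py2_5 = 152, center_x_6 = 272, center_y_6 = 312, radius_6 = 20, center_x_7 = 100, center_y_7 = 144, radius_7 = 28, px0_8 = 92, py0_8 = 104, px1_8 = 128, py1_8 = 176, center_x_9 = 116, center_y_9 = 340, radius_9 = 56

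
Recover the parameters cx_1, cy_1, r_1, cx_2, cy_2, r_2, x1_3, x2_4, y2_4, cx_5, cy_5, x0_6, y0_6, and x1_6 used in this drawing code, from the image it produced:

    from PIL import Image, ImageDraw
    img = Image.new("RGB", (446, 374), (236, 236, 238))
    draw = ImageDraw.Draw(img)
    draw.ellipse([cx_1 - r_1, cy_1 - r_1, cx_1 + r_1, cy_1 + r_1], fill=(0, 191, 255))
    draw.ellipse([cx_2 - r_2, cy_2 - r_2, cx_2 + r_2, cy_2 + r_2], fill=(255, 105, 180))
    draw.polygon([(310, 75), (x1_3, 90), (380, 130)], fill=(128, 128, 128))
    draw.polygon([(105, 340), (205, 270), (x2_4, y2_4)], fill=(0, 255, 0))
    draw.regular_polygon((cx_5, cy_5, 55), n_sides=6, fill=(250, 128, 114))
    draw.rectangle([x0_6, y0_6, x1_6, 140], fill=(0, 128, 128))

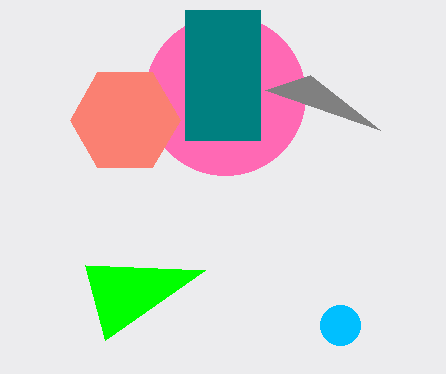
cx_1 = 340
cy_1 = 325
r_1 = 20
cx_2 = 225
cy_2 = 95
r_2 = 80
x1_3 = 265
x2_4 = 85
y2_4 = 265
cx_5 = 125
cy_5 = 120
x0_6 = 185
y0_6 = 10
x1_6 = 260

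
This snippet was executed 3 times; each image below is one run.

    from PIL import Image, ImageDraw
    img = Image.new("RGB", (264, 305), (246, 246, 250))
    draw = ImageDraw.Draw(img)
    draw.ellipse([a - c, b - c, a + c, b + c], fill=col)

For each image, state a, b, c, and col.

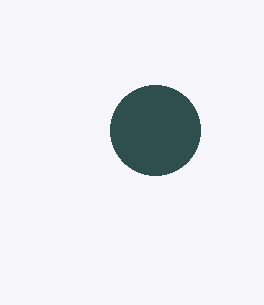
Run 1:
a = 155, b = 130, c = 45, col = 'darkslategray'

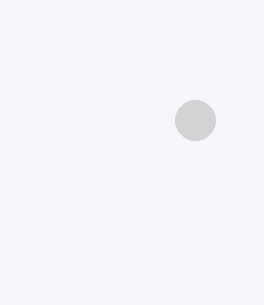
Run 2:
a = 195, b = 120, c = 20, col = 'lightgray'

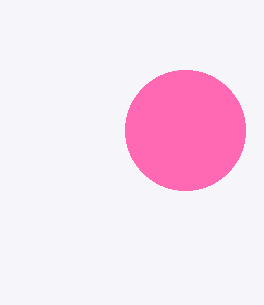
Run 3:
a = 185; b = 130; c = 60; col = 'hotpink'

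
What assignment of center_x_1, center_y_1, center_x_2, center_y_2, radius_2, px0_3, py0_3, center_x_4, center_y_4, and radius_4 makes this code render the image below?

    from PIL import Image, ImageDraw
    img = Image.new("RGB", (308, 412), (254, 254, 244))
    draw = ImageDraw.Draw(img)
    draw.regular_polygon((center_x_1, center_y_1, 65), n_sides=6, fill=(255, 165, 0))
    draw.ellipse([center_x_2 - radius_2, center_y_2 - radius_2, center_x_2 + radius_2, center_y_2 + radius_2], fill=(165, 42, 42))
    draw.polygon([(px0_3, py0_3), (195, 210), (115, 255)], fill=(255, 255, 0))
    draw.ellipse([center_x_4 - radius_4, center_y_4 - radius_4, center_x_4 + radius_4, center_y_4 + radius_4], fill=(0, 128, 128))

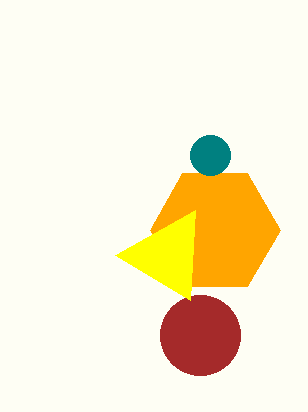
center_x_1 = 215; center_y_1 = 230; center_x_2 = 200; center_y_2 = 335; radius_2 = 40; px0_3 = 190; py0_3 = 300; center_x_4 = 210; center_y_4 = 155; radius_4 = 20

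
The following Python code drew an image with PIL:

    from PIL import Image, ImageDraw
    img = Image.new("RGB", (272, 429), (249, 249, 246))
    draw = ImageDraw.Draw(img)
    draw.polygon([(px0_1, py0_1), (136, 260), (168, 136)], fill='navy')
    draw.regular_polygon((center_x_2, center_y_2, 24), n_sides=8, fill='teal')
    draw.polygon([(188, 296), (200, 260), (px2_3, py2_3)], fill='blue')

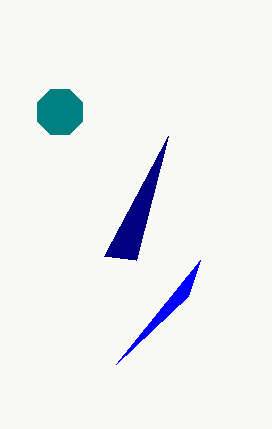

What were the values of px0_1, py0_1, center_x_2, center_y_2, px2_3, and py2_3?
px0_1 = 104
py0_1 = 256
center_x_2 = 60
center_y_2 = 112
px2_3 = 116
py2_3 = 364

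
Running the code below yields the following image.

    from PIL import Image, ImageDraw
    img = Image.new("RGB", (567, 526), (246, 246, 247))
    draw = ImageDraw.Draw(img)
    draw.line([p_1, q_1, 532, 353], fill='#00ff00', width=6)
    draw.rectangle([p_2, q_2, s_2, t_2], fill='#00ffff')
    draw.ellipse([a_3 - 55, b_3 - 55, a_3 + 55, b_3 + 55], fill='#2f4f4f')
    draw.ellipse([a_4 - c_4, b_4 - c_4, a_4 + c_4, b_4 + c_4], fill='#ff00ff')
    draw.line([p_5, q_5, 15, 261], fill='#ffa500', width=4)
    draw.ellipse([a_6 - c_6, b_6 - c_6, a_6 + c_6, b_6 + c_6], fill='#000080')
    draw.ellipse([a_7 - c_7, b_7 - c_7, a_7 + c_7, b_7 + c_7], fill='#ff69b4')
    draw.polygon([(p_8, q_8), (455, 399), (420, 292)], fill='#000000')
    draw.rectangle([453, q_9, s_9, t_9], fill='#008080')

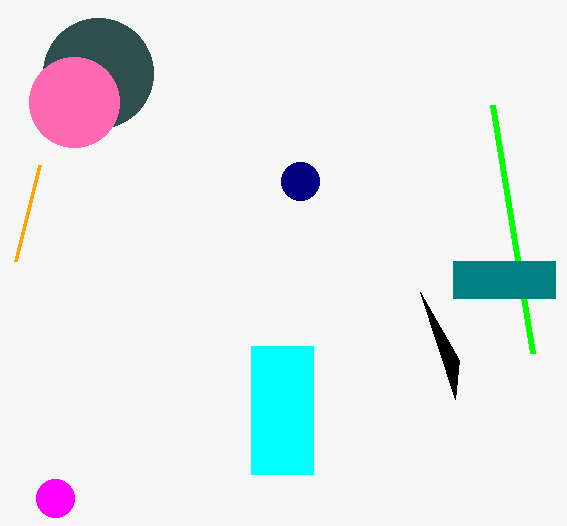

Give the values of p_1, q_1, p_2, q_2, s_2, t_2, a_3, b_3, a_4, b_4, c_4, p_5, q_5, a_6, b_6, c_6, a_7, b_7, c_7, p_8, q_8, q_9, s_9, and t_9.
p_1 = 492; q_1 = 105; p_2 = 251; q_2 = 346; s_2 = 313; t_2 = 474; a_3 = 98; b_3 = 73; a_4 = 55; b_4 = 498; c_4 = 19; p_5 = 39; q_5 = 165; a_6 = 300; b_6 = 181; c_6 = 19; a_7 = 74; b_7 = 102; c_7 = 45; p_8 = 459; q_8 = 360; q_9 = 261; s_9 = 555; t_9 = 298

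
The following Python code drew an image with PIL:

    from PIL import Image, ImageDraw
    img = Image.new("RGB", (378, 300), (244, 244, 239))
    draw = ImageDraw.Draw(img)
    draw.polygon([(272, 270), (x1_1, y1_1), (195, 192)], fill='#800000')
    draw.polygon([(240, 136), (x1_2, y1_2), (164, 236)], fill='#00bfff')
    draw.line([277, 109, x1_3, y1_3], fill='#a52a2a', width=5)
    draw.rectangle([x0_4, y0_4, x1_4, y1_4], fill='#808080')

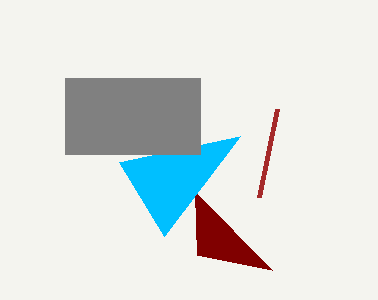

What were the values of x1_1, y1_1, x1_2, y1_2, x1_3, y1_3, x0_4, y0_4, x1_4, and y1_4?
x1_1 = 197; y1_1 = 255; x1_2 = 119; y1_2 = 162; x1_3 = 259; y1_3 = 197; x0_4 = 65; y0_4 = 78; x1_4 = 200; y1_4 = 154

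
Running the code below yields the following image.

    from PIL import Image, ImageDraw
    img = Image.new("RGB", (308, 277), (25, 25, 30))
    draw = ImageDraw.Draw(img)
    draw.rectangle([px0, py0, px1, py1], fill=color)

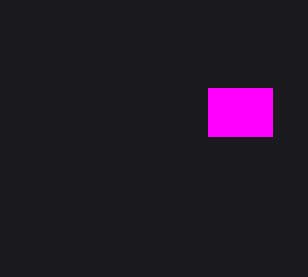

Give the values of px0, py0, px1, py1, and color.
px0 = 208, py0 = 88, px1 = 272, py1 = 136, color = 'magenta'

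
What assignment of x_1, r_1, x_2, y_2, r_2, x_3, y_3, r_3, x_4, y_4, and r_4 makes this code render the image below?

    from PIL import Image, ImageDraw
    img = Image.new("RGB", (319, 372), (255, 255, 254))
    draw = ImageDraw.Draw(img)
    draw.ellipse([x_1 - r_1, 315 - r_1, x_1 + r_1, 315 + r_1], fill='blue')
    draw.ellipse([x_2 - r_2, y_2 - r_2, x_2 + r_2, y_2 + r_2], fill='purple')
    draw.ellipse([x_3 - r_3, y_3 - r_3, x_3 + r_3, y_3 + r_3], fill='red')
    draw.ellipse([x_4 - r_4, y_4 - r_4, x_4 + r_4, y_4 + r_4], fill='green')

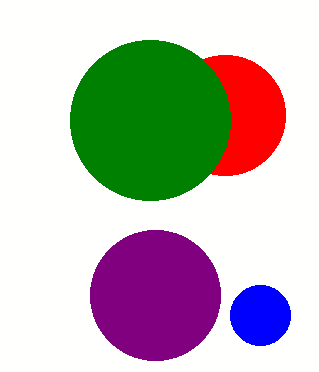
x_1 = 260
r_1 = 30
x_2 = 155
y_2 = 295
r_2 = 65
x_3 = 225
y_3 = 115
r_3 = 60
x_4 = 150
y_4 = 120
r_4 = 80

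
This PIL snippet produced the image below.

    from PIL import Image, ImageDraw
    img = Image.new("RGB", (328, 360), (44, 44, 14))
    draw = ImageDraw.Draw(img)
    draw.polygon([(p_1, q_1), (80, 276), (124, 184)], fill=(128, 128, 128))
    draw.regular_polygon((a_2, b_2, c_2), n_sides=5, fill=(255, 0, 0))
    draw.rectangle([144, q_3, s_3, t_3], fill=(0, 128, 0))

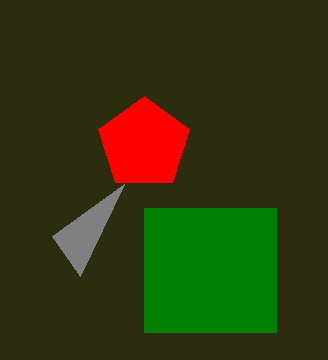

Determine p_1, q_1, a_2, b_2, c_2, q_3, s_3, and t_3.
p_1 = 52; q_1 = 236; a_2 = 144; b_2 = 144; c_2 = 48; q_3 = 208; s_3 = 276; t_3 = 332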